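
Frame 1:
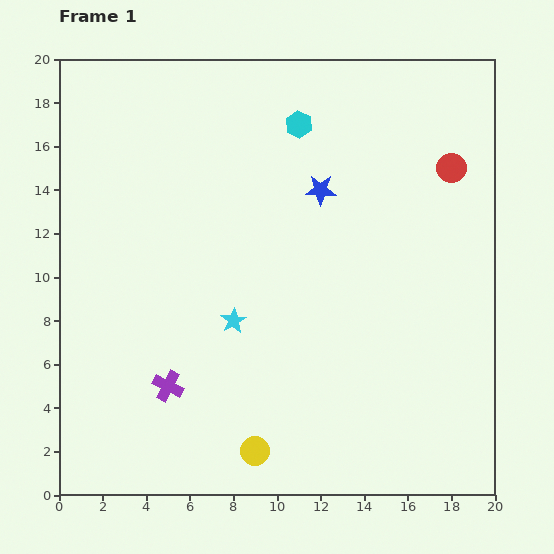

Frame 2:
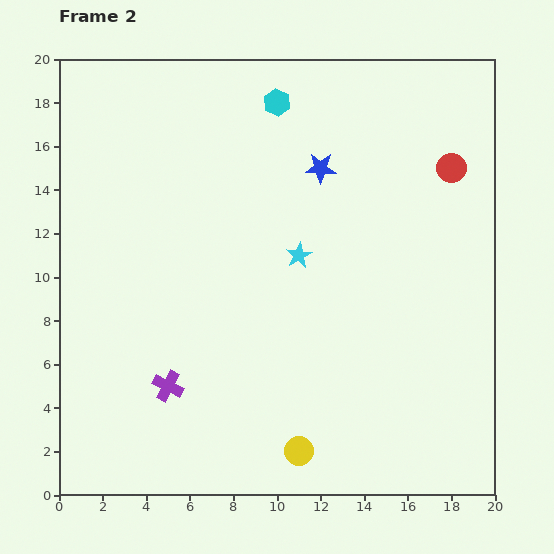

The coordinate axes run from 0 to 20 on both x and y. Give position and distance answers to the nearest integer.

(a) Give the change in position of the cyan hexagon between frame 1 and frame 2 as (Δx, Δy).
(-1, 1)

The cyan hexagon was at (11, 17) in frame 1 and (10, 18) in frame 2.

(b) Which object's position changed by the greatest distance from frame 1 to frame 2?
the cyan star

(moved 4; next 2)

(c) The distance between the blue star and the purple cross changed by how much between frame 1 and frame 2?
+1

Distance in frame 1: 11. Distance in frame 2: 12.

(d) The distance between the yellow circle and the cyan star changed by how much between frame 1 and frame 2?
+3

Distance in frame 1: 6. Distance in frame 2: 9.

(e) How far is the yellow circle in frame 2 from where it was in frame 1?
2

The yellow circle moved from (9, 2) to (11, 2), a distance of √(2² + 0²) ≈ 2.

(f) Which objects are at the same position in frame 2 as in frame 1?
the purple cross, the red circle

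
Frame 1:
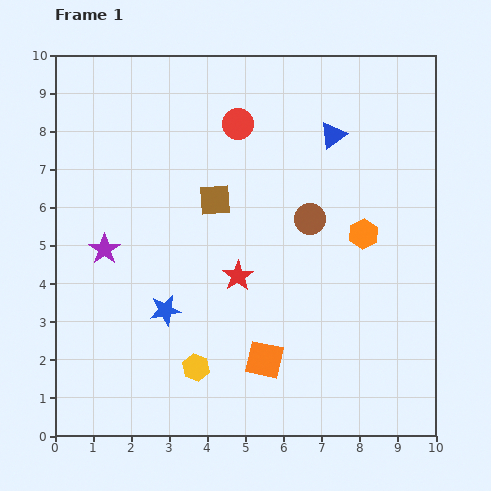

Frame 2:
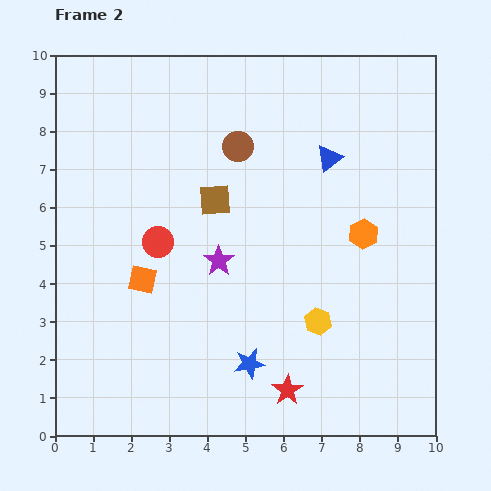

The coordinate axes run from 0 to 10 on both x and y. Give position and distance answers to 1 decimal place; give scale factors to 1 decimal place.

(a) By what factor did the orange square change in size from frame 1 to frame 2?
0.8×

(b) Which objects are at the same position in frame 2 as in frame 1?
the brown square, the orange hexagon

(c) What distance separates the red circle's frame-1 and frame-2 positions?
3.7

The red circle moved from (4.8, 8.2) to (2.7, 5.1), a distance of √(2.1² + 3.1²) ≈ 3.7.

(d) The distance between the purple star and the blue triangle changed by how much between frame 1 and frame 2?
-2.7

Distance in frame 1: 6.7. Distance in frame 2: 4.0.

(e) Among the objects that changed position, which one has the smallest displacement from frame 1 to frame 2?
the blue triangle

(moved 0.6)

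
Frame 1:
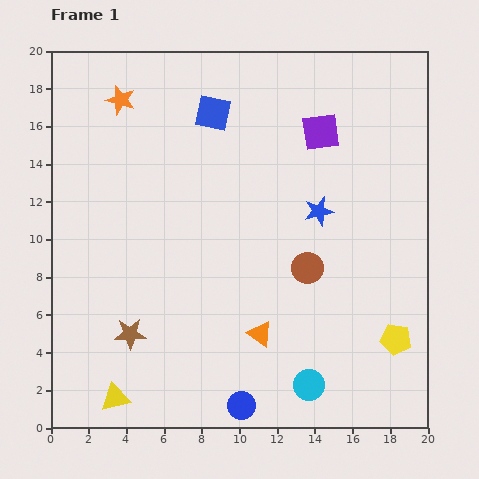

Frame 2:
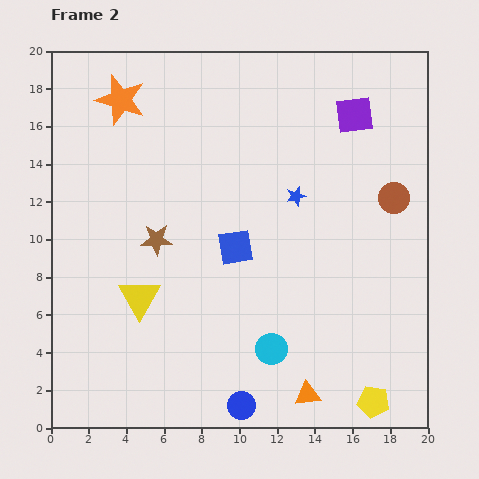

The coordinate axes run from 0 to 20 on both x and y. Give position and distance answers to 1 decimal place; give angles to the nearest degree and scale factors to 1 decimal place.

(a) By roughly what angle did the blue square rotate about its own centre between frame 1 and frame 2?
22° counter-clockwise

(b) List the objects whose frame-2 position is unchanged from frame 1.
the orange star, the blue circle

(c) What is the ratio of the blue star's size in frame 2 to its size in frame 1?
0.7×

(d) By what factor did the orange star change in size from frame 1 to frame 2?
1.7×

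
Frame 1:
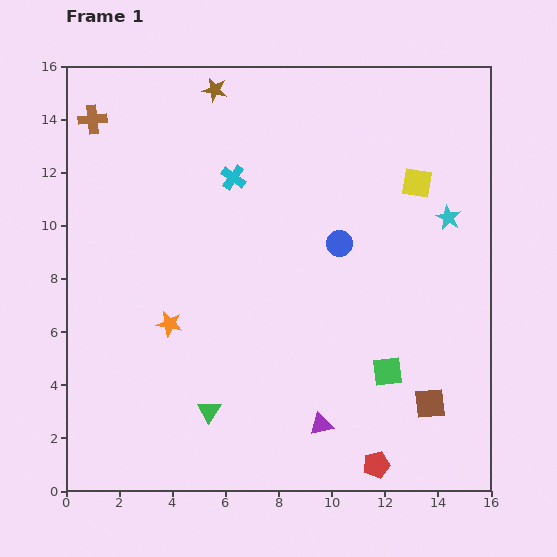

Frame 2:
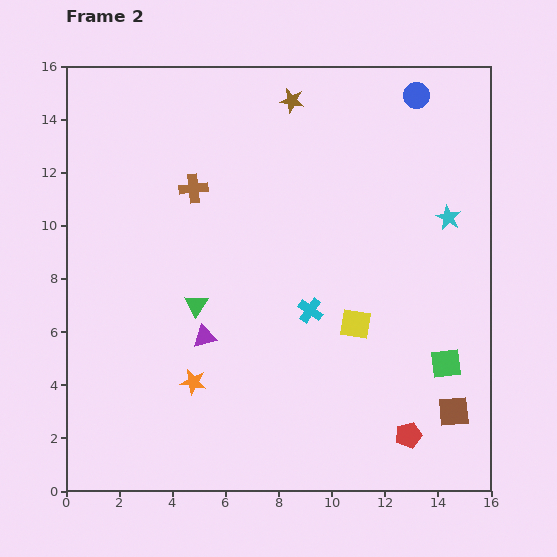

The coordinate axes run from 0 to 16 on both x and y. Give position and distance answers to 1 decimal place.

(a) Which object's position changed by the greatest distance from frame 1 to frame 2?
the blue circle

(moved 6.3; next 5.8)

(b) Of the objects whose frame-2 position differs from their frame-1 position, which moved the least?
the brown square

(moved 0.9)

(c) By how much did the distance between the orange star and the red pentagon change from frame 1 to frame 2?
-1.1

Distance in frame 1: 9.4. Distance in frame 2: 8.3.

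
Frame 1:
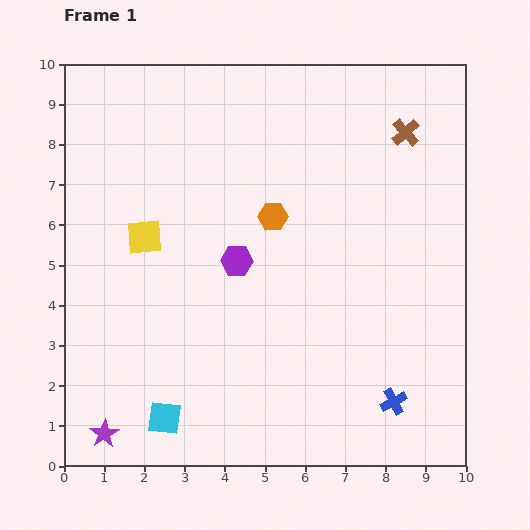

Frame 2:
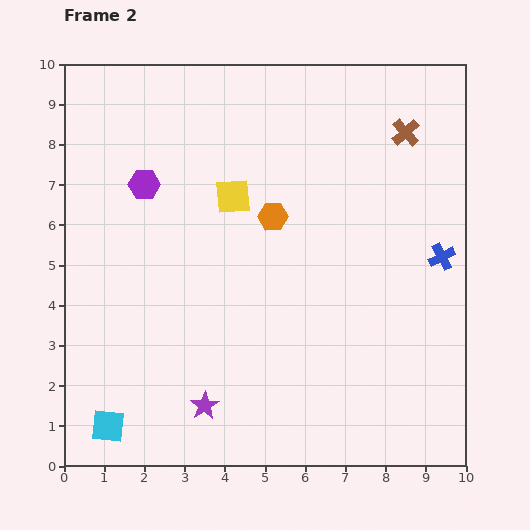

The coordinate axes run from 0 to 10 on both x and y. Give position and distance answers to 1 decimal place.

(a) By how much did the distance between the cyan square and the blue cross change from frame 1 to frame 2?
+3.6

Distance in frame 1: 5.7. Distance in frame 2: 9.3.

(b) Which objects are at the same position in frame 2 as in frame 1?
the orange hexagon, the brown cross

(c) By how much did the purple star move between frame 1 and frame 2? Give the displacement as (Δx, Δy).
(2.5, 0.7)

The purple star was at (1.0, 0.8) in frame 1 and (3.5, 1.5) in frame 2.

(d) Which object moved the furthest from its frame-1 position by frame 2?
the blue cross

(moved 3.8; next 3.0)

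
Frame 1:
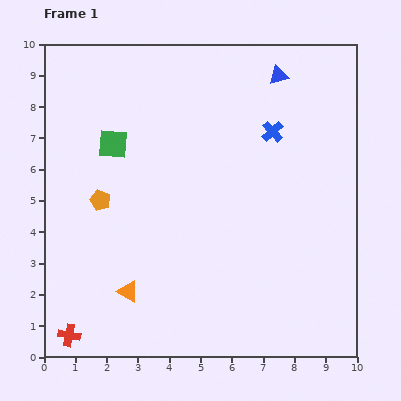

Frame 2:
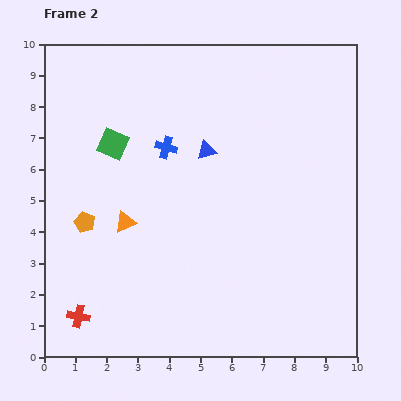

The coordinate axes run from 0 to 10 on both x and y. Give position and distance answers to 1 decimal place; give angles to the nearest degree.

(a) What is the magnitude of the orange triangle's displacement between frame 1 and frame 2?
2.2

The orange triangle moved from (2.7, 2.1) to (2.6, 4.3), a distance of √(0.1² + 2.2²) ≈ 2.2.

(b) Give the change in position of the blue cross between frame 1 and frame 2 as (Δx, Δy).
(-3.4, -0.5)

The blue cross was at (7.3, 7.2) in frame 1 and (3.9, 6.7) in frame 2.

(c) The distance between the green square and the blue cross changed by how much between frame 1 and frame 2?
-3.4

Distance in frame 1: 5.1. Distance in frame 2: 1.7.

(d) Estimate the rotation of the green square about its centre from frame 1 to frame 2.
19° clockwise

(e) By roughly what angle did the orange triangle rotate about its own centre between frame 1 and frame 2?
53° counter-clockwise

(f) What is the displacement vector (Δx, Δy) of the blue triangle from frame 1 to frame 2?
(-2.3, -2.4)

The blue triangle was at (7.5, 9.0) in frame 1 and (5.2, 6.6) in frame 2.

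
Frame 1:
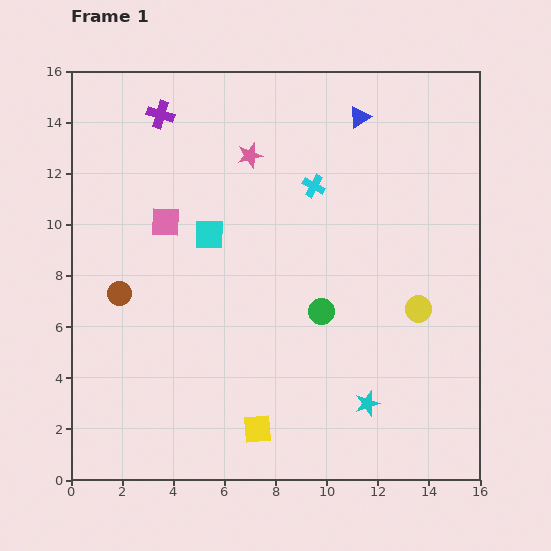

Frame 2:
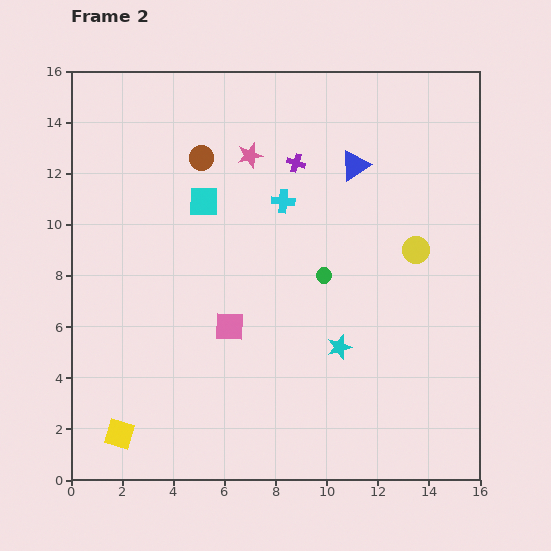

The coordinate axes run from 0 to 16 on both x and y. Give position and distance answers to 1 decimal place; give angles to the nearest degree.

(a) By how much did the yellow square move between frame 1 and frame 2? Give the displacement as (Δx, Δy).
(-5.4, -0.2)

The yellow square was at (7.3, 2.0) in frame 1 and (1.9, 1.8) in frame 2.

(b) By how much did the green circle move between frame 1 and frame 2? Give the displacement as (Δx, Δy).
(0.1, 1.4)

The green circle was at (9.8, 6.6) in frame 1 and (9.9, 8.0) in frame 2.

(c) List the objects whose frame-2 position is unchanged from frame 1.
the pink star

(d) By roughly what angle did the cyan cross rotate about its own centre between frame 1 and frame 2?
23° counter-clockwise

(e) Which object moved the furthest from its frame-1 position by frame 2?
the brown circle

(moved 6.2; next 5.6)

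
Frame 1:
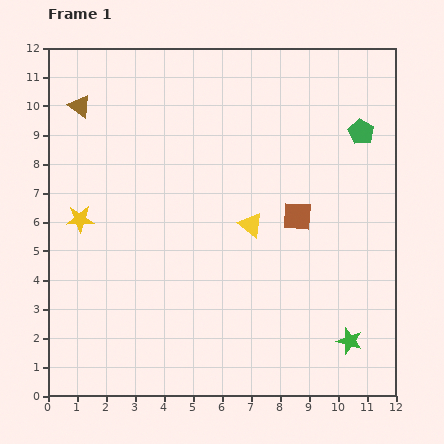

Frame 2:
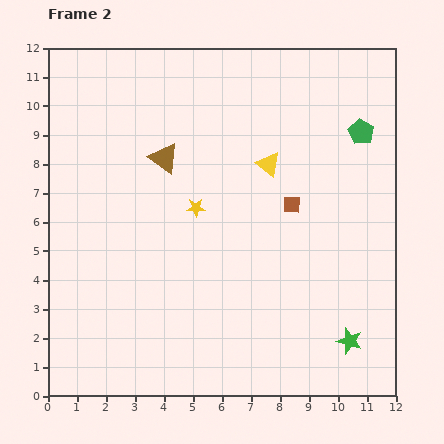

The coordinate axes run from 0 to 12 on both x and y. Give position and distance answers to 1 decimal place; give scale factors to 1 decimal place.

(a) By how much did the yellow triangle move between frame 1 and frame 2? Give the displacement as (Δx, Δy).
(0.6, 2.1)

The yellow triangle was at (7.0, 5.9) in frame 1 and (7.6, 8.0) in frame 2.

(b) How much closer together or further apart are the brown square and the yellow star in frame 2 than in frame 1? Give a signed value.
-4.2

Distance in frame 1: 7.5. Distance in frame 2: 3.3.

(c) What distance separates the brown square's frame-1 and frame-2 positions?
0.4

The brown square moved from (8.6, 6.2) to (8.4, 6.6), a distance of √(0.2² + 0.4²) ≈ 0.4.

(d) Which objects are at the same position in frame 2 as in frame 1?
the green star, the green pentagon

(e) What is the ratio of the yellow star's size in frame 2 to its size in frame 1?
0.7×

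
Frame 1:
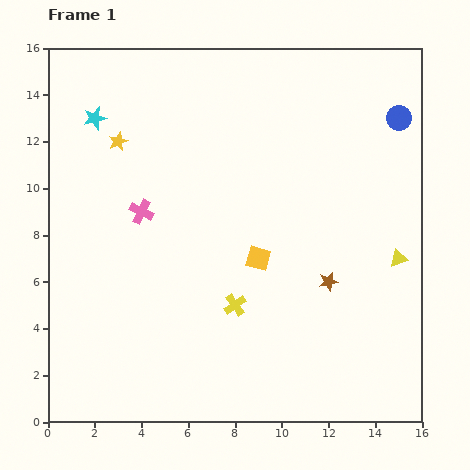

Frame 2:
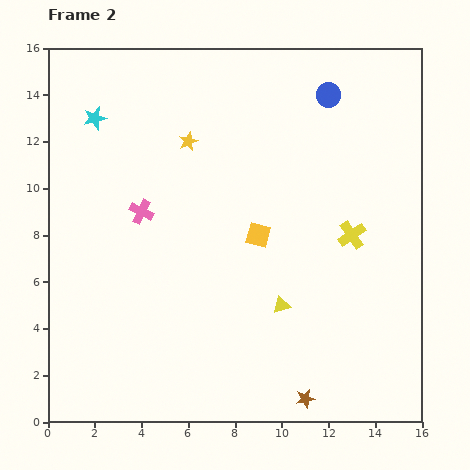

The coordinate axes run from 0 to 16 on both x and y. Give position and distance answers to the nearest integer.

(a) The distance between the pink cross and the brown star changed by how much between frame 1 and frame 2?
+2

Distance in frame 1: 9. Distance in frame 2: 11.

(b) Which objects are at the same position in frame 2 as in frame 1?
the cyan star, the pink cross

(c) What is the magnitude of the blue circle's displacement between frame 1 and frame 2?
3

The blue circle moved from (15, 13) to (12, 14), a distance of √(3² + 1²) ≈ 3.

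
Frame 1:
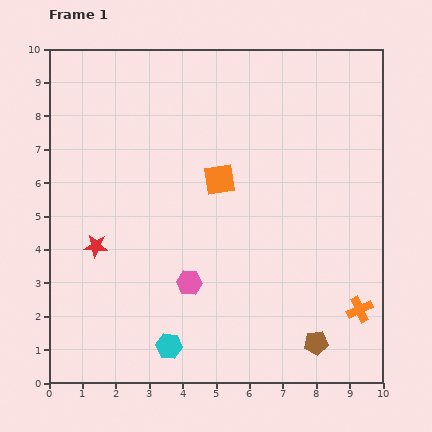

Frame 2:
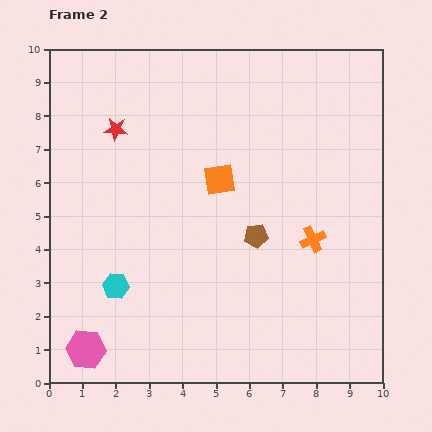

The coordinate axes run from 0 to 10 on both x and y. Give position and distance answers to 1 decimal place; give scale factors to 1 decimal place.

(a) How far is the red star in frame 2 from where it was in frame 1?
3.6

The red star moved from (1.4, 4.1) to (2.0, 7.6), a distance of √(0.6² + 3.5²) ≈ 3.6.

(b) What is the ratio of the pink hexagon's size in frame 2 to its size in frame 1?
1.6×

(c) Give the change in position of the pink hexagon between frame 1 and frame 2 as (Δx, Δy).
(-3.1, -2.0)

The pink hexagon was at (4.2, 3.0) in frame 1 and (1.1, 1.0) in frame 2.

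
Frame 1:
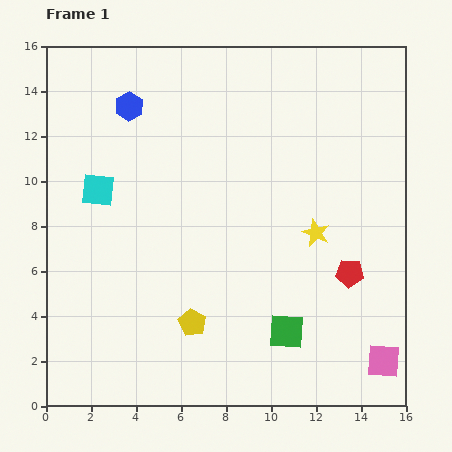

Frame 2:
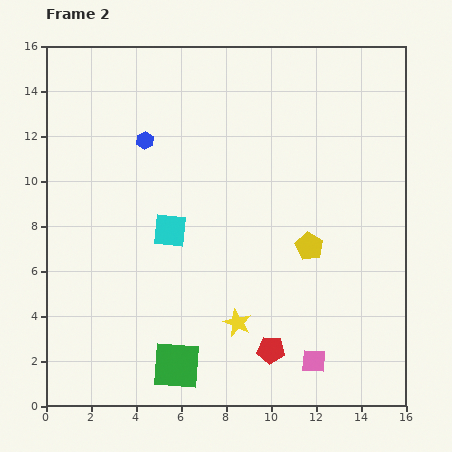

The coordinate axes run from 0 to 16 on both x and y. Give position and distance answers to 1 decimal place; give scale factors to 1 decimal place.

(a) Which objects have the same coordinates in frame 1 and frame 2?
none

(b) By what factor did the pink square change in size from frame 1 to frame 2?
0.7×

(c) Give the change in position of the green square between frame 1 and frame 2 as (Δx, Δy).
(-4.9, -1.5)

The green square was at (10.7, 3.3) in frame 1 and (5.8, 1.8) in frame 2.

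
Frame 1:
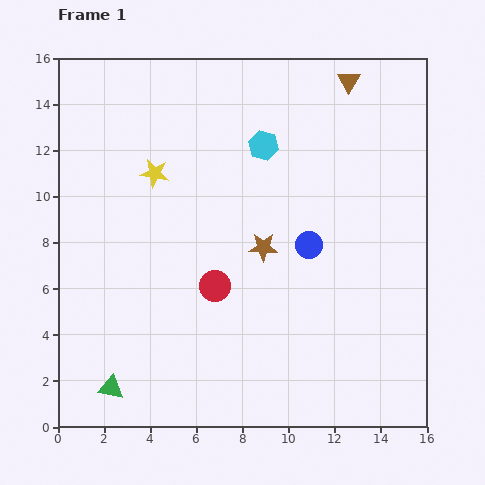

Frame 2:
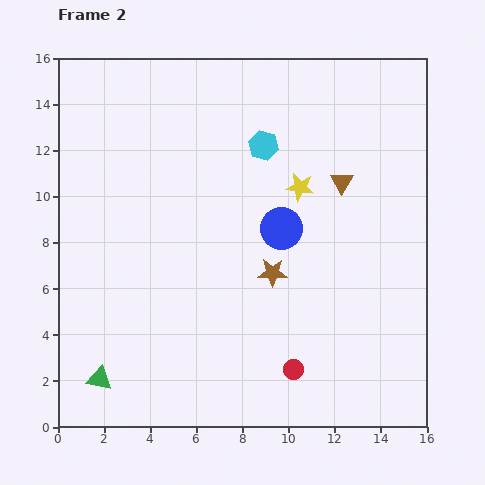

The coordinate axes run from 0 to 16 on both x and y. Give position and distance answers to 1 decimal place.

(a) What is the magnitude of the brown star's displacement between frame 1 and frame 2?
1.2

The brown star moved from (8.9, 7.8) to (9.3, 6.7), a distance of √(0.4² + 1.1²) ≈ 1.2.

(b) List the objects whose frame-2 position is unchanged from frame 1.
the cyan hexagon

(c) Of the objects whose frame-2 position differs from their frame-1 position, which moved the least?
the green triangle

(moved 0.6)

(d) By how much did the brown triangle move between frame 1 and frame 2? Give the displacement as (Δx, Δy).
(-0.3, -4.4)

The brown triangle was at (12.6, 15.0) in frame 1 and (12.3, 10.6) in frame 2.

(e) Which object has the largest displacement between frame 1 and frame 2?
the yellow star

(moved 6.3; next 5.0)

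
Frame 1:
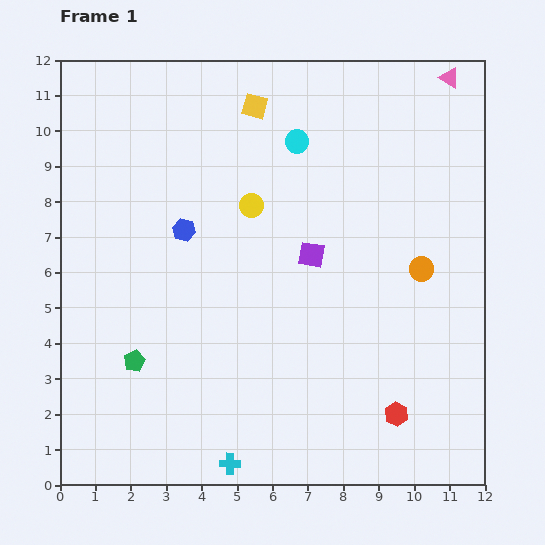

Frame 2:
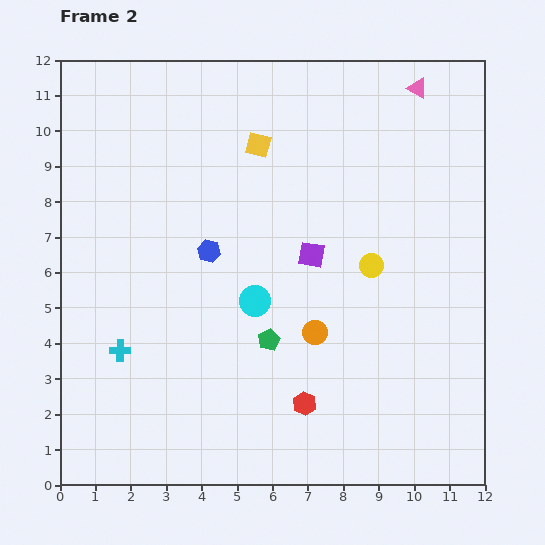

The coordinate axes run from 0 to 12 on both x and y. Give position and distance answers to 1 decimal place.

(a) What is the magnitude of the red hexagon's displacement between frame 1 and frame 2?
2.6

The red hexagon moved from (9.5, 2.0) to (6.9, 2.3), a distance of √(2.6² + 0.3²) ≈ 2.6.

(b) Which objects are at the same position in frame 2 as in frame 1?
the purple square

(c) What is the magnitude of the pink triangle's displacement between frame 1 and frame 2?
0.9

The pink triangle moved from (11.0, 11.5) to (10.1, 11.2), a distance of √(0.9² + 0.3²) ≈ 0.9.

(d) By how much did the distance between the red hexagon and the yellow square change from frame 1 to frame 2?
-2.2

Distance in frame 1: 9.6. Distance in frame 2: 7.4.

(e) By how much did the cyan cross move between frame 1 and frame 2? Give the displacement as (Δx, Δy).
(-3.1, 3.2)

The cyan cross was at (4.8, 0.6) in frame 1 and (1.7, 3.8) in frame 2.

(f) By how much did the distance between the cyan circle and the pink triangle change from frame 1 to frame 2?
+2.9

Distance in frame 1: 4.7. Distance in frame 2: 7.6.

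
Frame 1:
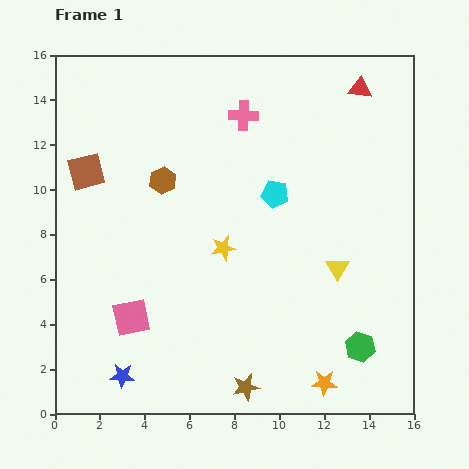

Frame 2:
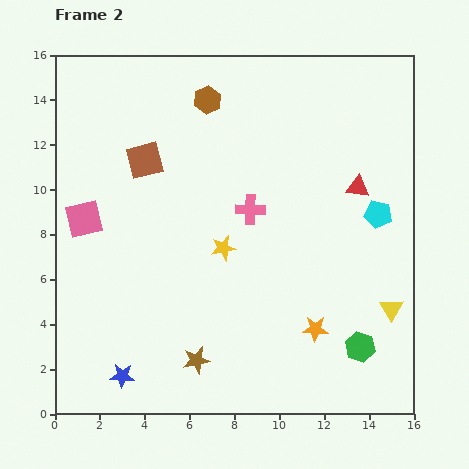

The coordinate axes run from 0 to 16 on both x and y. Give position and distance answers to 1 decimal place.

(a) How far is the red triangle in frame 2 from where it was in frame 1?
4.4

The red triangle moved from (13.6, 14.5) to (13.5, 10.1), a distance of √(0.1² + 4.4²) ≈ 4.4.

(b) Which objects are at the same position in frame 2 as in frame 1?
the yellow star, the green hexagon, the blue star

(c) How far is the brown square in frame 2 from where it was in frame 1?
2.6

The brown square moved from (1.4, 10.8) to (4.0, 11.3), a distance of √(2.6² + 0.5²) ≈ 2.6.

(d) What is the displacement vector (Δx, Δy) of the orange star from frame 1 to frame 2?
(-0.4, 2.4)

The orange star was at (12.0, 1.4) in frame 1 and (11.6, 3.8) in frame 2.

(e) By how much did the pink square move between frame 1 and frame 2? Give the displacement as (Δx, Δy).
(-2.1, 4.4)

The pink square was at (3.4, 4.3) in frame 1 and (1.3, 8.7) in frame 2.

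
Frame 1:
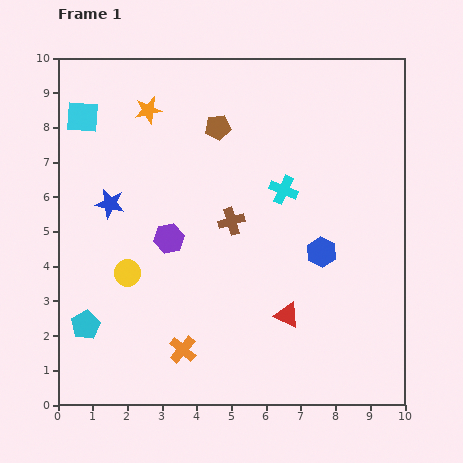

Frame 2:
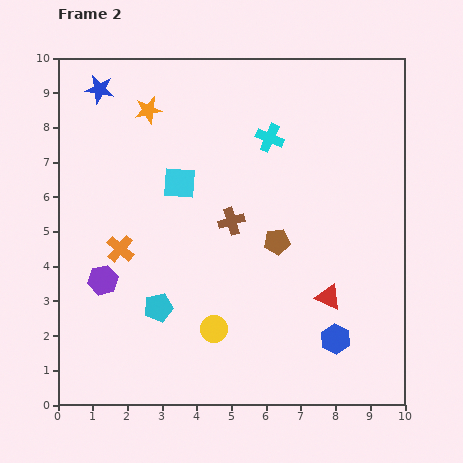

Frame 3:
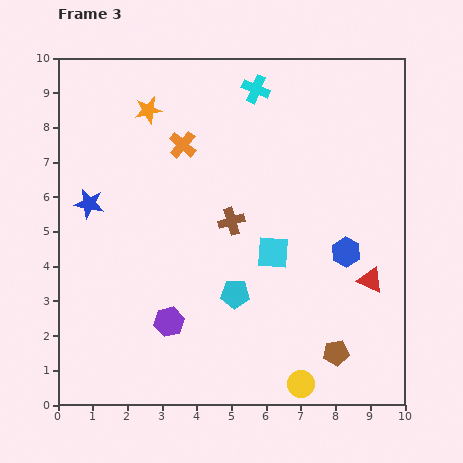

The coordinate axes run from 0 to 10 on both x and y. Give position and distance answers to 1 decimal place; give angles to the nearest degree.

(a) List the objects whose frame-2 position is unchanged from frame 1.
the orange star, the brown cross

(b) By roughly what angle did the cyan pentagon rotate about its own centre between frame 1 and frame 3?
31° clockwise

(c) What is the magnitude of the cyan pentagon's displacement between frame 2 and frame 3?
2.2

The cyan pentagon moved from (2.9, 2.8) to (5.1, 3.2), a distance of √(2.2² + 0.4²) ≈ 2.2.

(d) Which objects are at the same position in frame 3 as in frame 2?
the orange star, the brown cross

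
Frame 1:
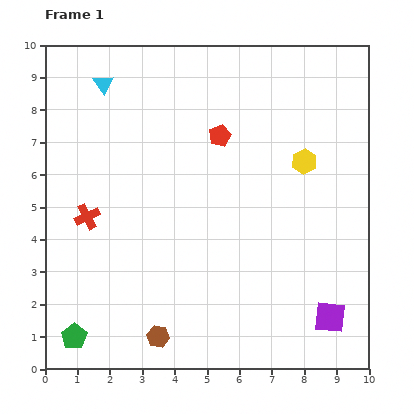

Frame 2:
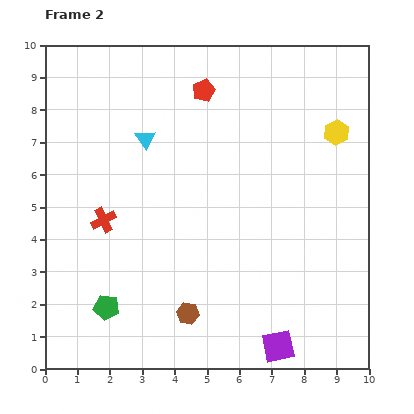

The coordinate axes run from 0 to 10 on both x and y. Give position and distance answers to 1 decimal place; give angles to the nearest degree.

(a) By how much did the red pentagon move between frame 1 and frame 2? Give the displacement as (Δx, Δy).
(-0.5, 1.4)

The red pentagon was at (5.4, 7.2) in frame 1 and (4.9, 8.6) in frame 2.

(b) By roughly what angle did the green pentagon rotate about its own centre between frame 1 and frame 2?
27° counter-clockwise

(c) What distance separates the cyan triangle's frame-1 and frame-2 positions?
2.1

The cyan triangle moved from (1.8, 8.8) to (3.1, 7.1), a distance of √(1.3² + 1.7²) ≈ 2.1.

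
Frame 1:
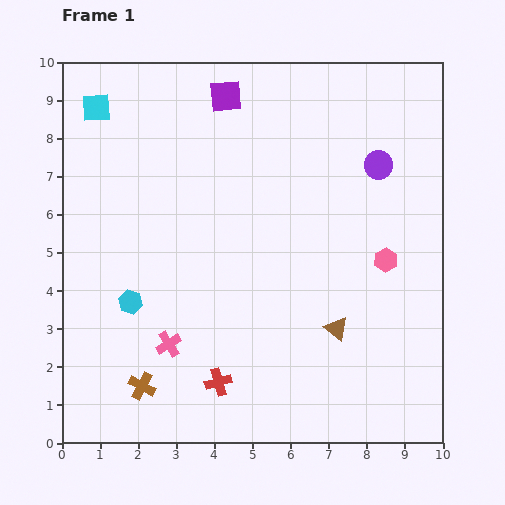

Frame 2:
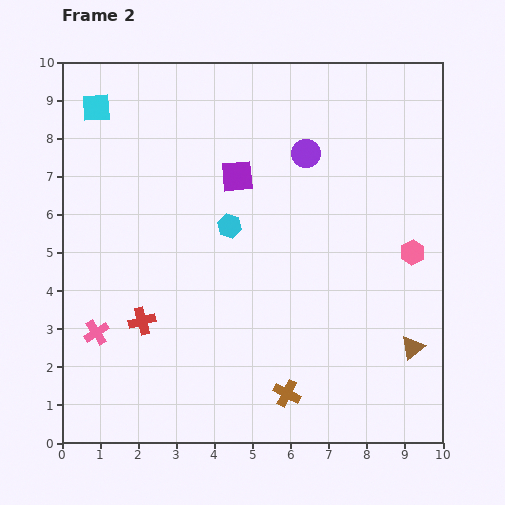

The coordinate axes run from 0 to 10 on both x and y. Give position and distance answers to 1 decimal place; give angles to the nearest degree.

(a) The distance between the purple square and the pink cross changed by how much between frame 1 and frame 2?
-1.2

Distance in frame 1: 6.7. Distance in frame 2: 5.5.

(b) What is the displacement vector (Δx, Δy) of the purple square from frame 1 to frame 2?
(0.3, -2.1)

The purple square was at (4.3, 9.1) in frame 1 and (4.6, 7.0) in frame 2.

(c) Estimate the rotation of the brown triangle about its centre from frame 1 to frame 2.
42° clockwise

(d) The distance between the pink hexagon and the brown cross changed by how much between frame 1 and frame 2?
-2.2

Distance in frame 1: 7.2. Distance in frame 2: 5.0.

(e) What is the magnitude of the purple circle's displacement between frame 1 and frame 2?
1.9

The purple circle moved from (8.3, 7.3) to (6.4, 7.6), a distance of √(1.9² + 0.3²) ≈ 1.9.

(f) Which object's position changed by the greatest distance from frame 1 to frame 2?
the brown cross

(moved 3.8; next 3.3)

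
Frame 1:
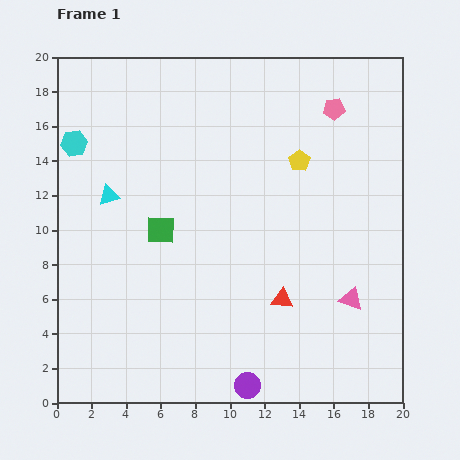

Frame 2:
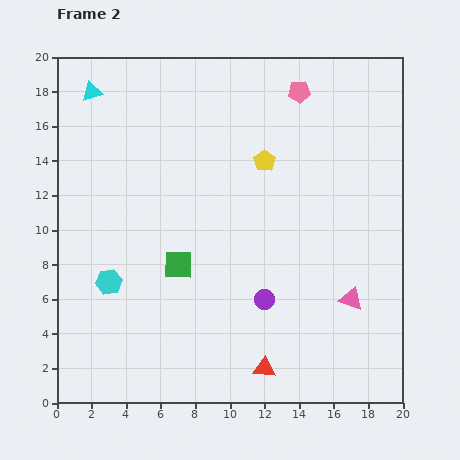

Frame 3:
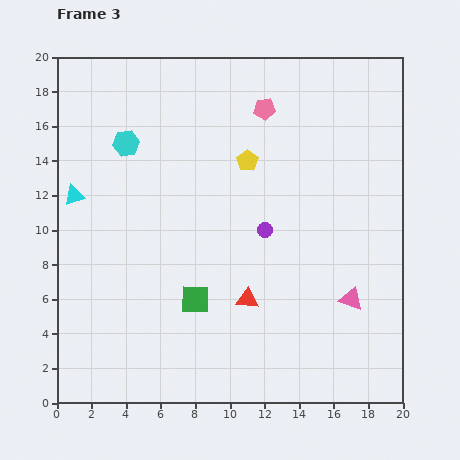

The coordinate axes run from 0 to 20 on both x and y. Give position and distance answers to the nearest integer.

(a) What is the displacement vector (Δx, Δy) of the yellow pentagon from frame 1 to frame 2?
(-2, 0)

The yellow pentagon was at (14, 14) in frame 1 and (12, 14) in frame 2.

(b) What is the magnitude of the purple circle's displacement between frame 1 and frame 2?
5

The purple circle moved from (11, 1) to (12, 6), a distance of √(1² + 5²) ≈ 5.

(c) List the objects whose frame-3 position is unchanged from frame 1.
the pink triangle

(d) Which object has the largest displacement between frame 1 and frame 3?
the purple circle

(moved 9; next 4)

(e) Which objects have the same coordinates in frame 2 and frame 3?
the pink triangle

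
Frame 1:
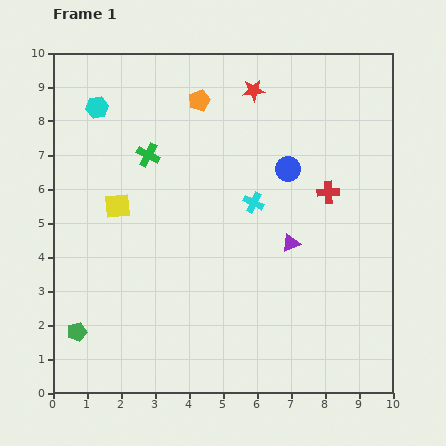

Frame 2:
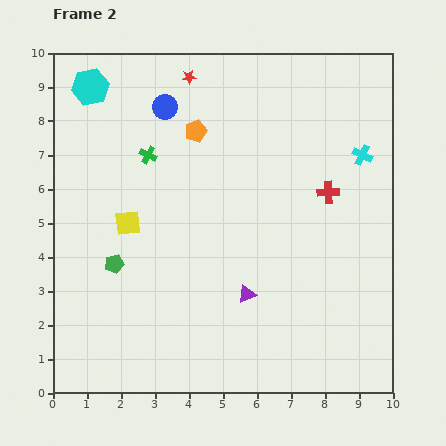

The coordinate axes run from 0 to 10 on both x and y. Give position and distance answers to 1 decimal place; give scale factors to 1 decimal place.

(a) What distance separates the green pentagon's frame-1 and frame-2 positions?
2.3

The green pentagon moved from (0.7, 1.8) to (1.8, 3.8), a distance of √(1.1² + 2.0²) ≈ 2.3.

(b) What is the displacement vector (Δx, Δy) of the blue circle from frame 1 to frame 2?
(-3.6, 1.8)

The blue circle was at (6.9, 6.6) in frame 1 and (3.3, 8.4) in frame 2.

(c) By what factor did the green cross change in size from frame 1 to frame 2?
0.7×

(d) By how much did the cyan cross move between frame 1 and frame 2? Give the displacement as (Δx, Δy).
(3.2, 1.4)

The cyan cross was at (5.9, 5.6) in frame 1 and (9.1, 7.0) in frame 2.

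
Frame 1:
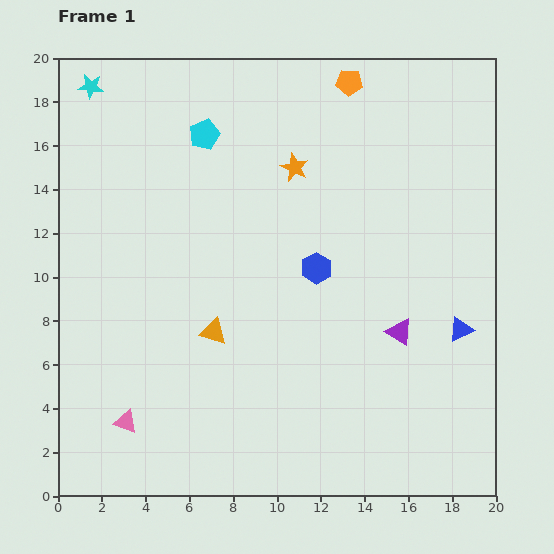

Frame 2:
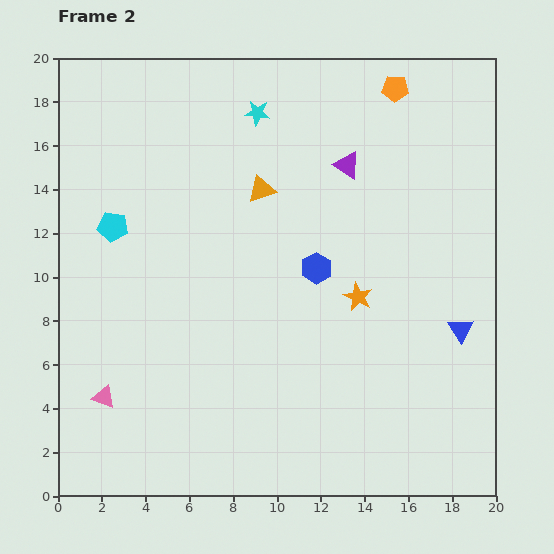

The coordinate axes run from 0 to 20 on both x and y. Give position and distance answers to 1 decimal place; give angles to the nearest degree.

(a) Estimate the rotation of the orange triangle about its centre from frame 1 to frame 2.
33° counter-clockwise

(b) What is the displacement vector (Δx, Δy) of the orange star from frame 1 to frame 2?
(2.9, -5.9)

The orange star was at (10.8, 15.0) in frame 1 and (13.7, 9.1) in frame 2.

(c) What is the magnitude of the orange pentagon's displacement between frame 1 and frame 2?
2.1

The orange pentagon moved from (13.3, 18.9) to (15.4, 18.6), a distance of √(2.1² + 0.3²) ≈ 2.1.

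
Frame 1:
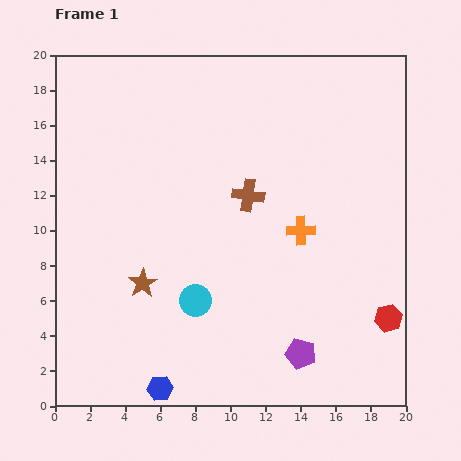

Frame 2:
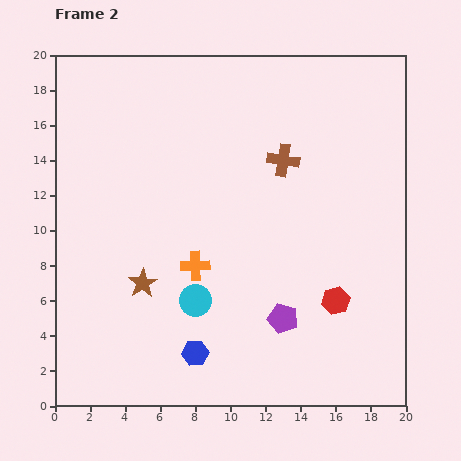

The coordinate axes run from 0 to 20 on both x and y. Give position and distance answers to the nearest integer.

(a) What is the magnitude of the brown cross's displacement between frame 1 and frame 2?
3

The brown cross moved from (11, 12) to (13, 14), a distance of √(2² + 2²) ≈ 3.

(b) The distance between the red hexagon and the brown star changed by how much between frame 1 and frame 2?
-3

Distance in frame 1: 14. Distance in frame 2: 11.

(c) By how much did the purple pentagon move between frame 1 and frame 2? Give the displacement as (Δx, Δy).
(-1, 2)

The purple pentagon was at (14, 3) in frame 1 and (13, 5) in frame 2.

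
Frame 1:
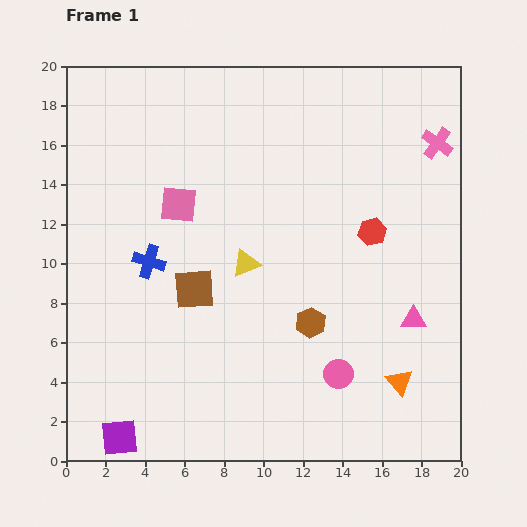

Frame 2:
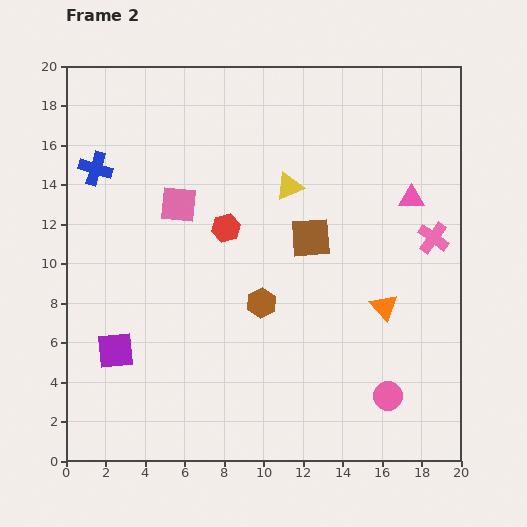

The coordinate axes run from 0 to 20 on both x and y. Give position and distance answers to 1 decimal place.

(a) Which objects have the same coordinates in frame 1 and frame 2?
the pink square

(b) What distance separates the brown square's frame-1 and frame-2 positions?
6.4

The brown square moved from (6.5, 8.7) to (12.4, 11.3), a distance of √(5.9² + 2.6²) ≈ 6.4.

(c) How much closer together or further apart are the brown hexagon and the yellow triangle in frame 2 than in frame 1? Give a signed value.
+1.6

Distance in frame 1: 4.5. Distance in frame 2: 6.1.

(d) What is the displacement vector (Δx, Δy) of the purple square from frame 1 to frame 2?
(-0.2, 4.4)

The purple square was at (2.7, 1.2) in frame 1 and (2.5, 5.6) in frame 2.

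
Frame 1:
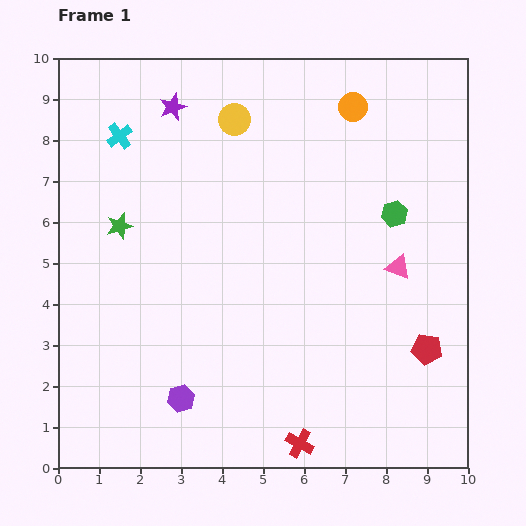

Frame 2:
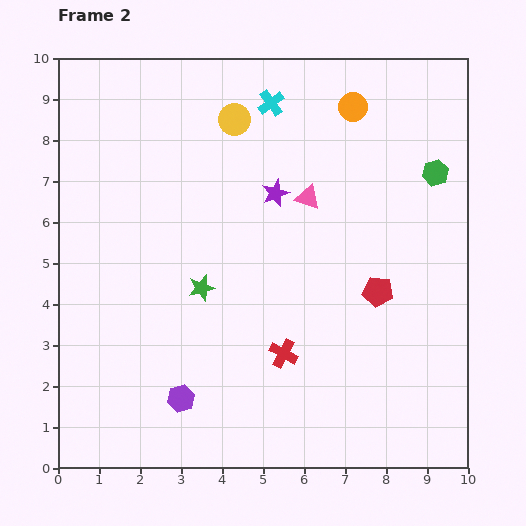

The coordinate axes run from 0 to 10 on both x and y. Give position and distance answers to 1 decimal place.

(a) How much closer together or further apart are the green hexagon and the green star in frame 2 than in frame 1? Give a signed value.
-0.3

Distance in frame 1: 6.7. Distance in frame 2: 6.4.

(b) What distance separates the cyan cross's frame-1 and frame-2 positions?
3.8

The cyan cross moved from (1.5, 8.1) to (5.2, 8.9), a distance of √(3.7² + 0.8²) ≈ 3.8.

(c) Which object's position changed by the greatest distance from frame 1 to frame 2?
the cyan cross

(moved 3.8; next 3.3)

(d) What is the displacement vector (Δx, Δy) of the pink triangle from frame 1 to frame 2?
(-2.2, 1.7)

The pink triangle was at (8.3, 4.9) in frame 1 and (6.1, 6.6) in frame 2.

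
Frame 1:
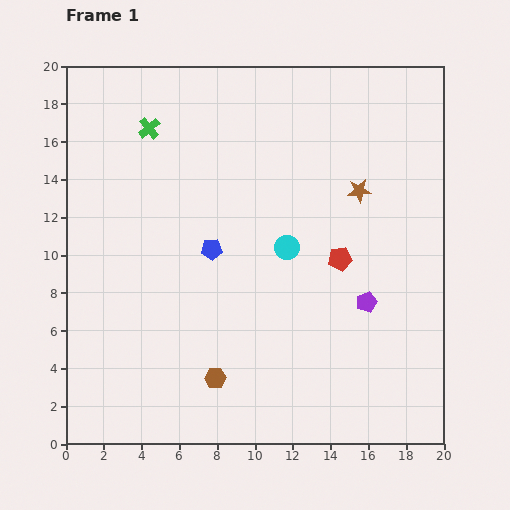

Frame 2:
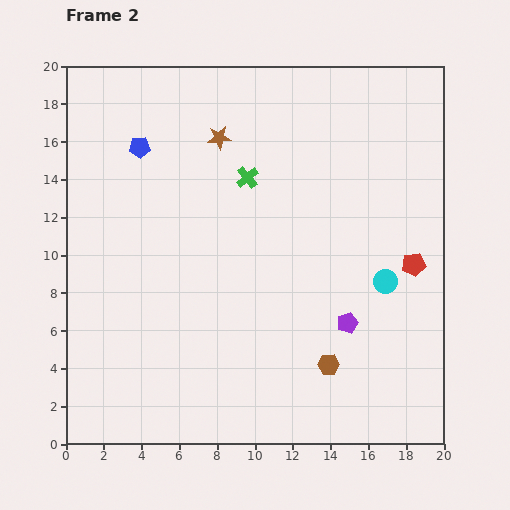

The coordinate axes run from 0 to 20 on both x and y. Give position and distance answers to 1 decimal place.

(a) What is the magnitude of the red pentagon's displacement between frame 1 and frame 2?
3.9

The red pentagon moved from (14.5, 9.8) to (18.4, 9.5), a distance of √(3.9² + 0.3²) ≈ 3.9.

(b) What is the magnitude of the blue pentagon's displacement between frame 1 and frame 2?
6.6

The blue pentagon moved from (7.7, 10.3) to (3.9, 15.7), a distance of √(3.8² + 5.4²) ≈ 6.6.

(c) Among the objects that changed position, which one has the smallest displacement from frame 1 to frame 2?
the purple pentagon

(moved 1.5)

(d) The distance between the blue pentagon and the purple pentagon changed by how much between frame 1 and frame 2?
+5.7

Distance in frame 1: 8.7. Distance in frame 2: 14.4.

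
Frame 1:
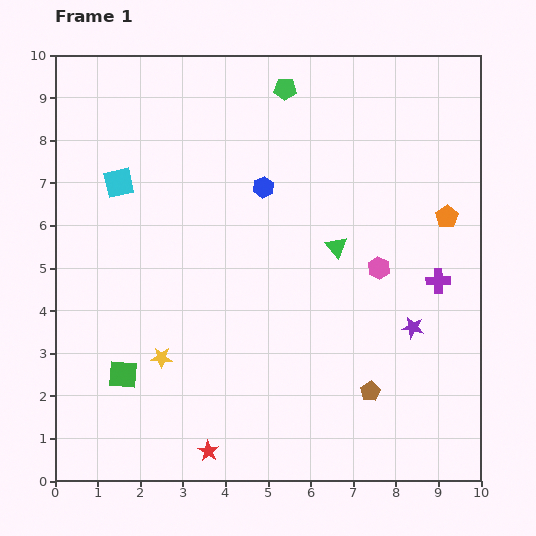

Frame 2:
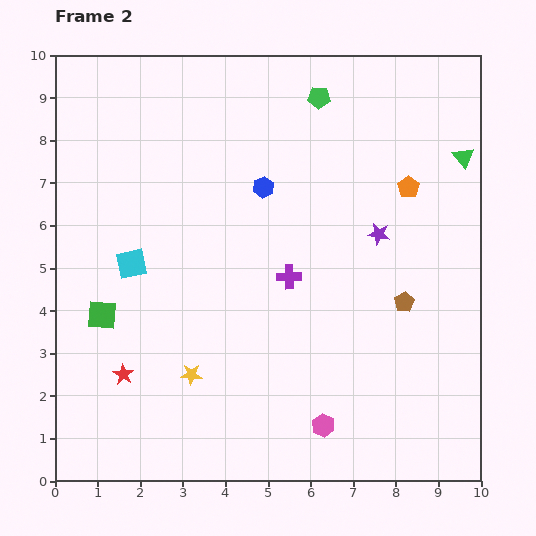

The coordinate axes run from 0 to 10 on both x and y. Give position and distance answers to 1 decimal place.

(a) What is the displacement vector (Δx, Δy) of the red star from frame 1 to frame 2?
(-2.0, 1.8)

The red star was at (3.6, 0.7) in frame 1 and (1.6, 2.5) in frame 2.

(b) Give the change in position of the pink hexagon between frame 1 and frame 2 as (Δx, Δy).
(-1.3, -3.7)

The pink hexagon was at (7.6, 5.0) in frame 1 and (6.3, 1.3) in frame 2.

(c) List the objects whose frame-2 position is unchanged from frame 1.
the blue hexagon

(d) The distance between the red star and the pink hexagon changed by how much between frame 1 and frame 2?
-1.0

Distance in frame 1: 5.9. Distance in frame 2: 4.9.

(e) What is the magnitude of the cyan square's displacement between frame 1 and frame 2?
1.9

The cyan square moved from (1.5, 7.0) to (1.8, 5.1), a distance of √(0.3² + 1.9²) ≈ 1.9.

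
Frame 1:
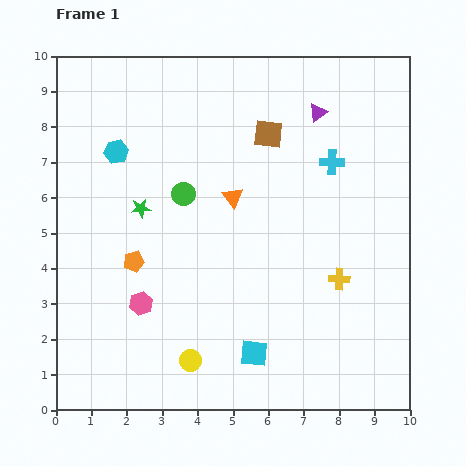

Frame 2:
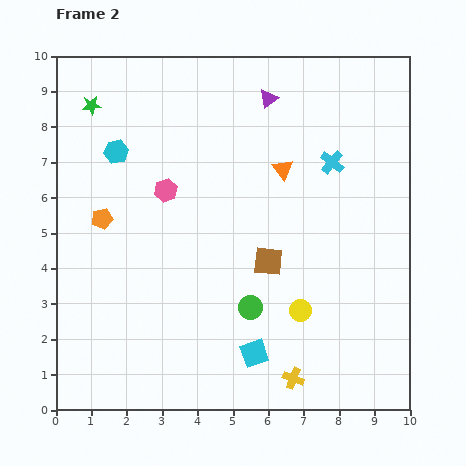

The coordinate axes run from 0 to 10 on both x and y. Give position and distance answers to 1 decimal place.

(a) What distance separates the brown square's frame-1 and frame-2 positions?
3.6

The brown square moved from (6.0, 7.8) to (6.0, 4.2), a distance of √(0.0² + 3.6²) ≈ 3.6.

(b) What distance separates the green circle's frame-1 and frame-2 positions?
3.7

The green circle moved from (3.6, 6.1) to (5.5, 2.9), a distance of √(1.9² + 3.2²) ≈ 3.7.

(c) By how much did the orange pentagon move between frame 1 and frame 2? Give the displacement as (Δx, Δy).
(-0.9, 1.2)

The orange pentagon was at (2.2, 4.2) in frame 1 and (1.3, 5.4) in frame 2.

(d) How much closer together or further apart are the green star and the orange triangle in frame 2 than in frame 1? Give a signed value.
+3.1

Distance in frame 1: 2.6. Distance in frame 2: 5.7.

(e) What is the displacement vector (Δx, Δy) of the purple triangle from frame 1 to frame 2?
(-1.4, 0.4)

The purple triangle was at (7.4, 8.4) in frame 1 and (6.0, 8.8) in frame 2.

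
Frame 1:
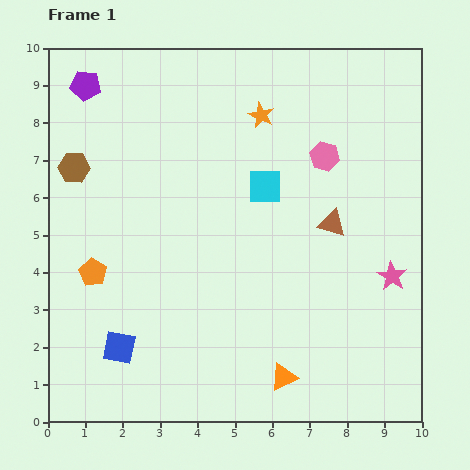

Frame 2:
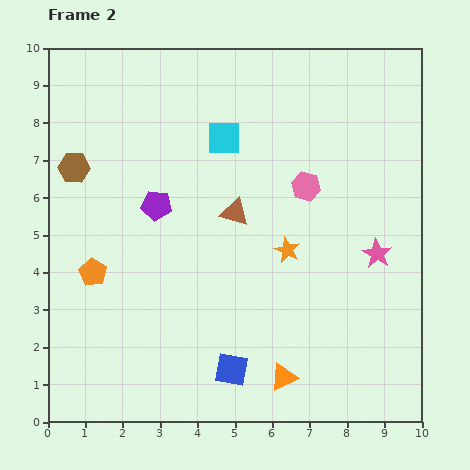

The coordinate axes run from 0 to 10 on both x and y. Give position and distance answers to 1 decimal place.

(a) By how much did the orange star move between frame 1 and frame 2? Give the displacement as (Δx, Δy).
(0.7, -3.6)

The orange star was at (5.7, 8.2) in frame 1 and (6.4, 4.6) in frame 2.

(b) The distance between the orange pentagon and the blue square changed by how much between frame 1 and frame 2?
+2.4

Distance in frame 1: 2.1. Distance in frame 2: 4.5.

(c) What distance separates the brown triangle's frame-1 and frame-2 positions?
2.6

The brown triangle moved from (7.6, 5.3) to (5.0, 5.6), a distance of √(2.6² + 0.3²) ≈ 2.6.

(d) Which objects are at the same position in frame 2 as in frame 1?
the orange pentagon, the brown hexagon, the orange triangle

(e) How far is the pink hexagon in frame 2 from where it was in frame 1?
0.9

The pink hexagon moved from (7.4, 7.1) to (6.9, 6.3), a distance of √(0.5² + 0.8²) ≈ 0.9.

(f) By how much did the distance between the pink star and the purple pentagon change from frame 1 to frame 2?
-3.7

Distance in frame 1: 9.7. Distance in frame 2: 6.0.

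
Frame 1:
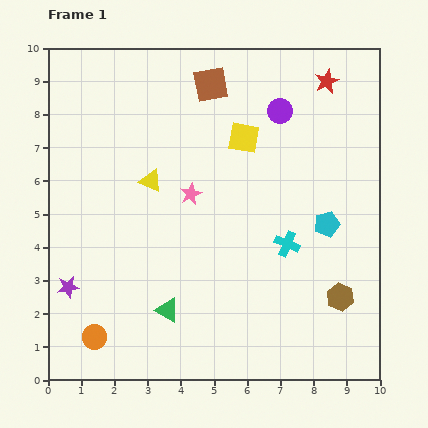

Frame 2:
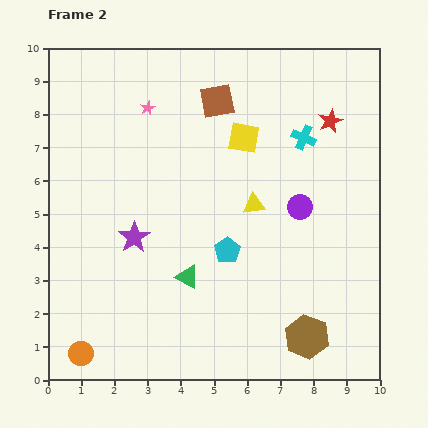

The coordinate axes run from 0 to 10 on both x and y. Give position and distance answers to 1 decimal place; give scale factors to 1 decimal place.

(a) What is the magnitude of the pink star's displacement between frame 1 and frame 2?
2.9

The pink star moved from (4.3, 5.6) to (3.0, 8.2), a distance of √(1.3² + 2.6²) ≈ 2.9.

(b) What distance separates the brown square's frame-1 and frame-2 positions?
0.5

The brown square moved from (4.9, 8.9) to (5.1, 8.4), a distance of √(0.2² + 0.5²) ≈ 0.5.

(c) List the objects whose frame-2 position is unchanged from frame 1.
the yellow square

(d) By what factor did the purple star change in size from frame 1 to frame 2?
1.4×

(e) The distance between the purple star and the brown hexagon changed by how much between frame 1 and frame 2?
-2.2

Distance in frame 1: 8.2. Distance in frame 2: 6.0.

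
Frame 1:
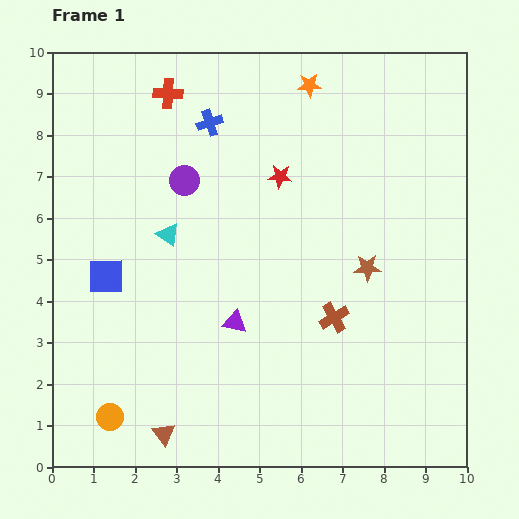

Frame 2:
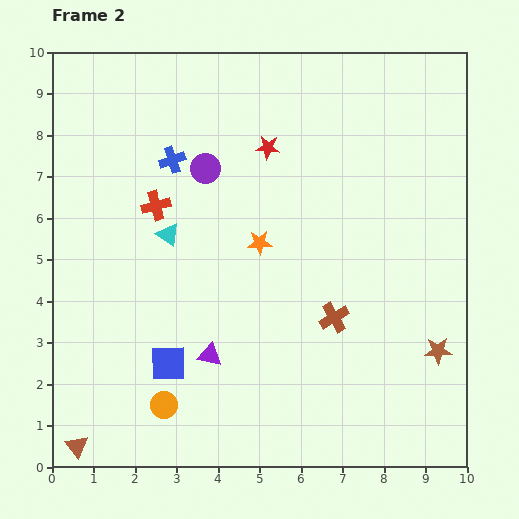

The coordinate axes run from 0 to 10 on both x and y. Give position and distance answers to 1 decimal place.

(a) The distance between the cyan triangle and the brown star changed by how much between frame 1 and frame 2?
+2.2

Distance in frame 1: 4.9. Distance in frame 2: 7.1.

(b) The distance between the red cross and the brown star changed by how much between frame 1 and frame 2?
+1.2

Distance in frame 1: 6.4. Distance in frame 2: 7.6.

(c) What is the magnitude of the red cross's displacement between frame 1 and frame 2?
2.7

The red cross moved from (2.8, 9.0) to (2.5, 6.3), a distance of √(0.3² + 2.7²) ≈ 2.7.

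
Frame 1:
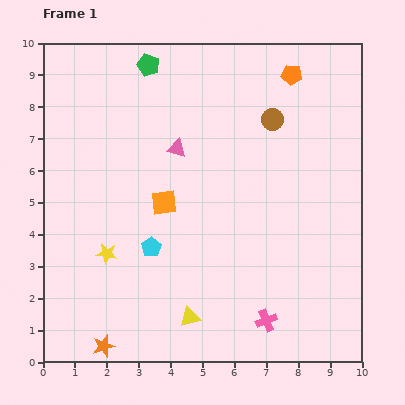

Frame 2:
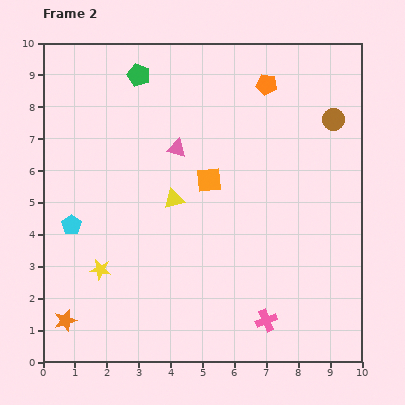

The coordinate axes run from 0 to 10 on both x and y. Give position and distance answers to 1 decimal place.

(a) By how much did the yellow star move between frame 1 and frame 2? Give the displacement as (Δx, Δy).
(-0.2, -0.5)

The yellow star was at (2.0, 3.4) in frame 1 and (1.8, 2.9) in frame 2.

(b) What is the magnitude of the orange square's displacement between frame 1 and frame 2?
1.6

The orange square moved from (3.8, 5.0) to (5.2, 5.7), a distance of √(1.4² + 0.7²) ≈ 1.6.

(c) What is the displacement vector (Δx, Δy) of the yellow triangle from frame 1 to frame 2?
(-0.5, 3.7)

The yellow triangle was at (4.6, 1.4) in frame 1 and (4.1, 5.1) in frame 2.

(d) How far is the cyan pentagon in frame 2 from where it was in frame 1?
2.6

The cyan pentagon moved from (3.4, 3.6) to (0.9, 4.3), a distance of √(2.5² + 0.7²) ≈ 2.6.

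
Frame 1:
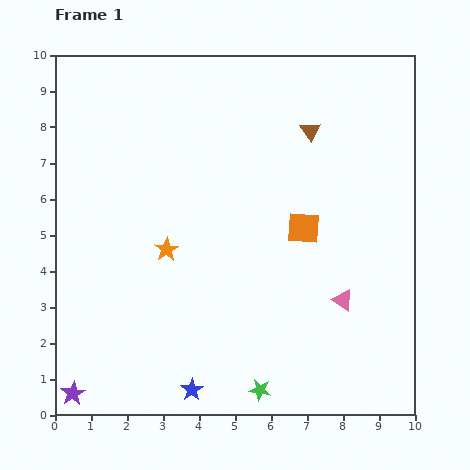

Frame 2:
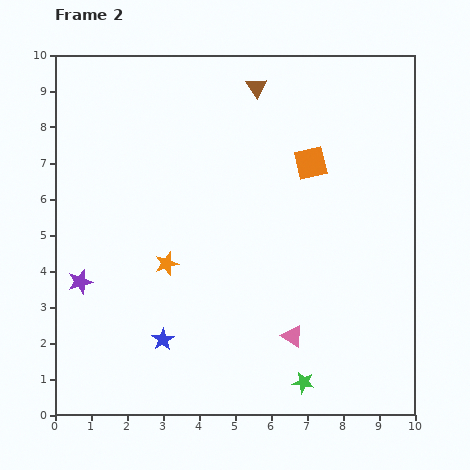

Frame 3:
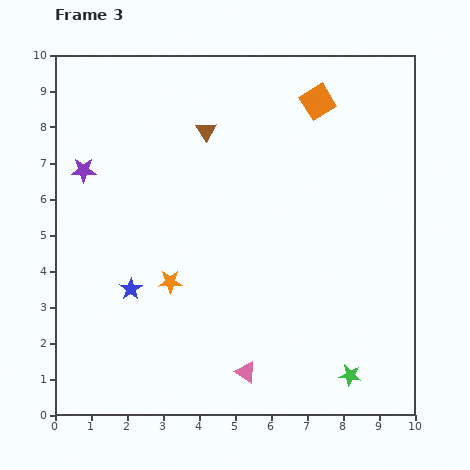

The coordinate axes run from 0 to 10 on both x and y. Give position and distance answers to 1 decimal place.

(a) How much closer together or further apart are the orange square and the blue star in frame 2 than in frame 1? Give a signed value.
+0.9

Distance in frame 1: 5.5. Distance in frame 2: 6.4.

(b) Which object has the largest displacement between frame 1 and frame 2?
the purple star

(moved 3.1; next 1.9)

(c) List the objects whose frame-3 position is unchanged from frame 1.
none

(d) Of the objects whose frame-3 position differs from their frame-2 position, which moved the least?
the orange star

(moved 0.5)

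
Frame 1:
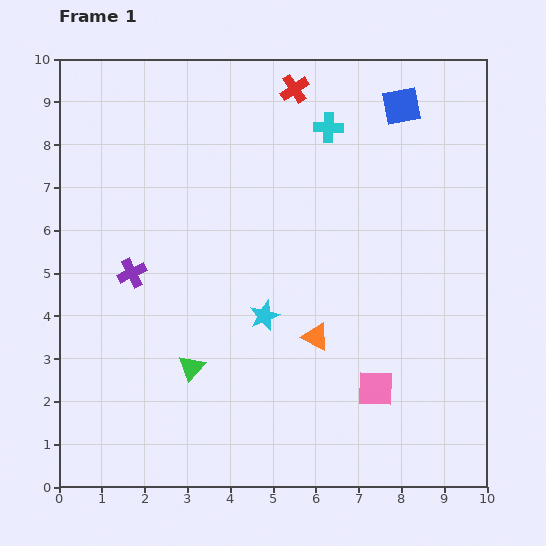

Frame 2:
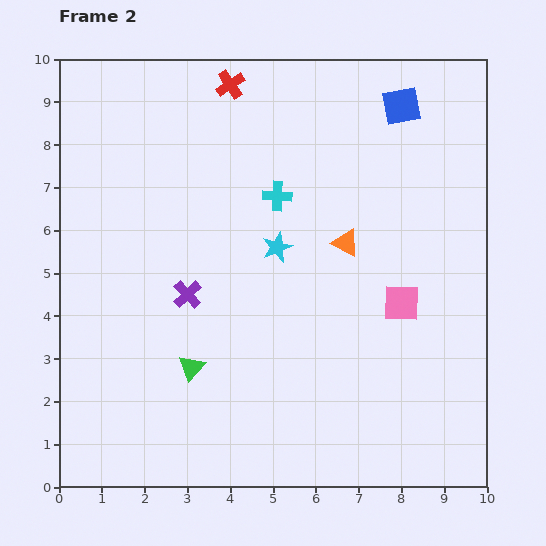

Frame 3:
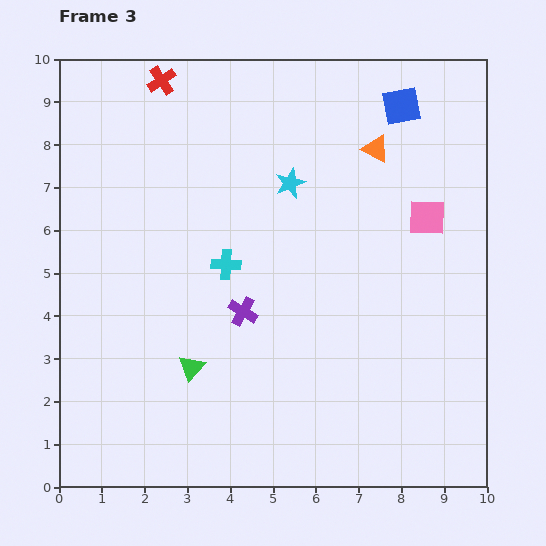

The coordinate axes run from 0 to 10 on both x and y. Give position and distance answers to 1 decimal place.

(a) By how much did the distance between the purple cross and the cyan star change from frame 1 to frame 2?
-0.9

Distance in frame 1: 3.3. Distance in frame 2: 2.4.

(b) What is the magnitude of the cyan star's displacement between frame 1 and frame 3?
3.2

The cyan star moved from (4.8, 4.0) to (5.4, 7.1), a distance of √(0.6² + 3.1²) ≈ 3.2.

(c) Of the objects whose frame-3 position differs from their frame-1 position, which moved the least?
the purple cross

(moved 2.8)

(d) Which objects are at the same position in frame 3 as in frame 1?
the green triangle, the blue square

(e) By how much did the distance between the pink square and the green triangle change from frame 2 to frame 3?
+1.4

Distance in frame 2: 5.1. Distance in frame 3: 6.5.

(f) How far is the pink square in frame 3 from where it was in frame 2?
2.1

The pink square moved from (8.0, 4.3) to (8.6, 6.3), a distance of √(0.6² + 2.0²) ≈ 2.1.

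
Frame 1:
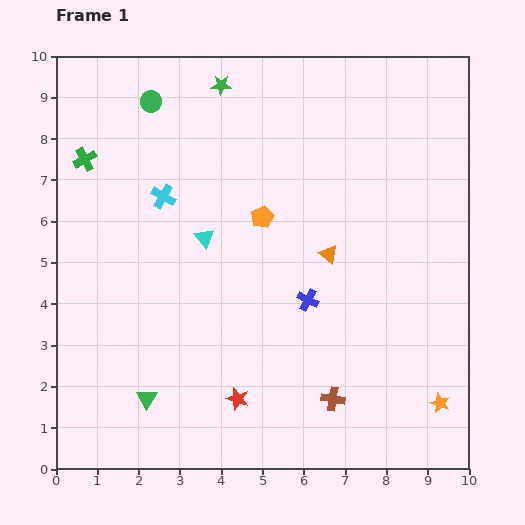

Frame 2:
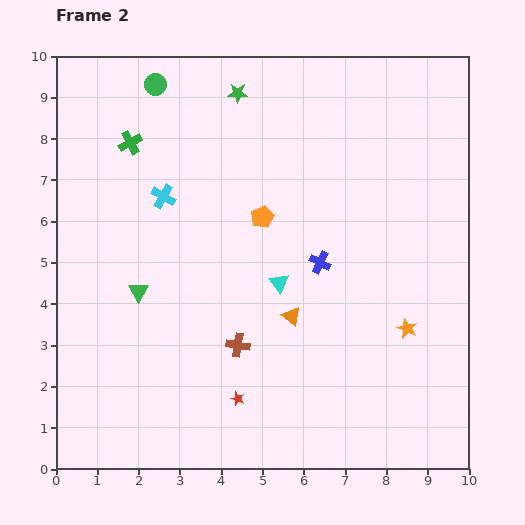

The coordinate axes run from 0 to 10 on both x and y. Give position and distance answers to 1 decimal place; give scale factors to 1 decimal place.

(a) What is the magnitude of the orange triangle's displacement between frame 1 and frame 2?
1.7

The orange triangle moved from (6.6, 5.2) to (5.7, 3.7), a distance of √(0.9² + 1.5²) ≈ 1.7.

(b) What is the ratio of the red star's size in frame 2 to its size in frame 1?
0.6×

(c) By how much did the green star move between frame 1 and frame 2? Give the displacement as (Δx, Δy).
(0.4, -0.2)

The green star was at (4.0, 9.3) in frame 1 and (4.4, 9.1) in frame 2.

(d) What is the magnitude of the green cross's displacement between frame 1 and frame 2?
1.2

The green cross moved from (0.7, 7.5) to (1.8, 7.9), a distance of √(1.1² + 0.4²) ≈ 1.2.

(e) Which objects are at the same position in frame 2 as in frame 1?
the orange pentagon, the cyan cross, the red star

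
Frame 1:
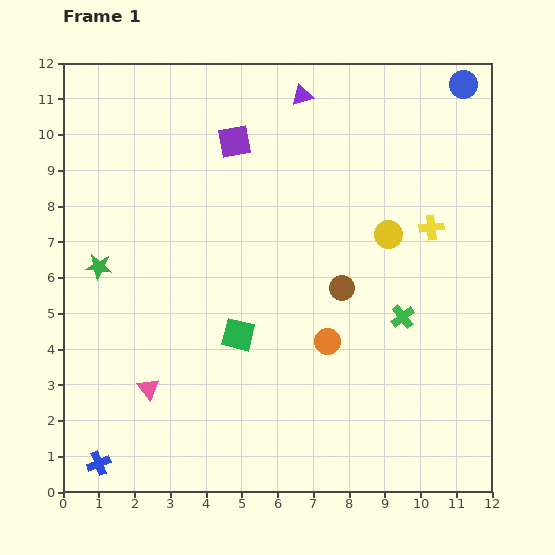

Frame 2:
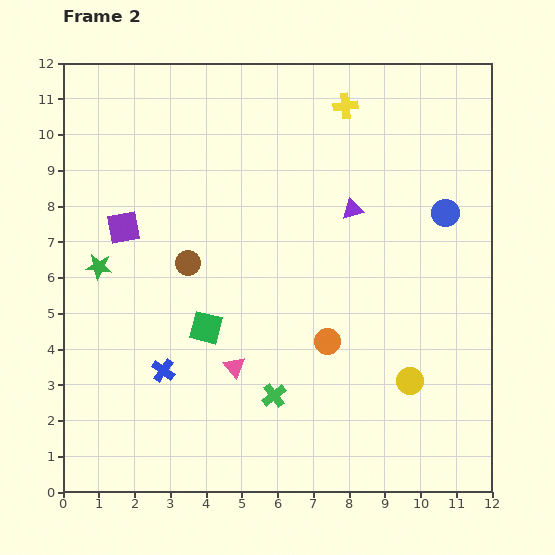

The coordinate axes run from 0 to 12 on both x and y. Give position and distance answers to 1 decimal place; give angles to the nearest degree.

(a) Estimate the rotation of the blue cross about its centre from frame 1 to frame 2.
32° counter-clockwise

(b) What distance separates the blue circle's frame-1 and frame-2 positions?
3.6

The blue circle moved from (11.2, 11.4) to (10.7, 7.8), a distance of √(0.5² + 3.6²) ≈ 3.6.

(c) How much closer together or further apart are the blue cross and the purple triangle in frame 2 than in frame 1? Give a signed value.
-4.8

Distance in frame 1: 11.8. Distance in frame 2: 7.0.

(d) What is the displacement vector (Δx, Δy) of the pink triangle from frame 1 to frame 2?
(2.4, 0.6)

The pink triangle was at (2.4, 2.9) in frame 1 and (4.8, 3.5) in frame 2.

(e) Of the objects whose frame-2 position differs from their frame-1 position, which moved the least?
the green square

(moved 0.9)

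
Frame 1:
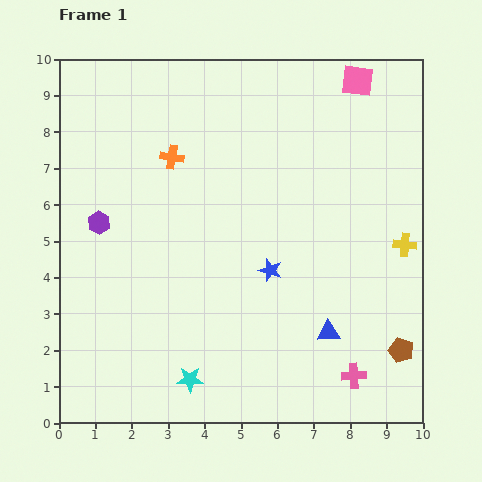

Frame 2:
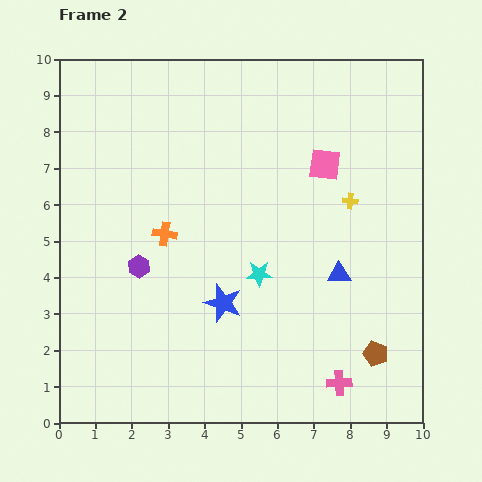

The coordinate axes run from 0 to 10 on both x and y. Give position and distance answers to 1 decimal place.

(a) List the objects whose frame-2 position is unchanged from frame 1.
none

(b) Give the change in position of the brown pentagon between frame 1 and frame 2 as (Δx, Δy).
(-0.7, -0.1)

The brown pentagon was at (9.4, 2.0) in frame 1 and (8.7, 1.9) in frame 2.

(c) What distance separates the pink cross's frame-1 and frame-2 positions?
0.4

The pink cross moved from (8.1, 1.3) to (7.7, 1.1), a distance of √(0.4² + 0.2²) ≈ 0.4.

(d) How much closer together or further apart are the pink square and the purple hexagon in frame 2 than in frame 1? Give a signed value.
-2.3

Distance in frame 1: 8.1. Distance in frame 2: 5.8.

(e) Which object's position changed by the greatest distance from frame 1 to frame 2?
the cyan star

(moved 3.5; next 2.5)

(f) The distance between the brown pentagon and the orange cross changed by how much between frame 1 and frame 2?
-1.5

Distance in frame 1: 8.2. Distance in frame 2: 6.7.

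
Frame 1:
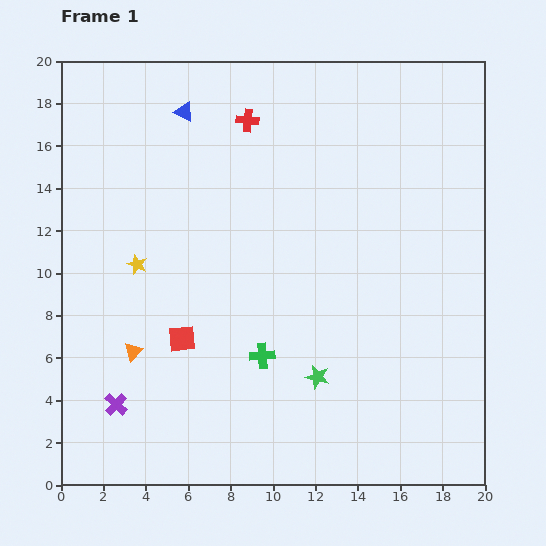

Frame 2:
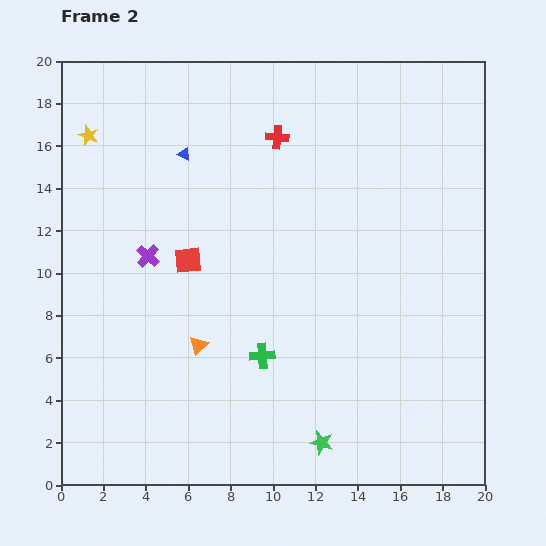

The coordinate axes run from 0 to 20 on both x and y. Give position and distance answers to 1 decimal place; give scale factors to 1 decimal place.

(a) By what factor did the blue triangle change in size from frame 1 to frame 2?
0.7×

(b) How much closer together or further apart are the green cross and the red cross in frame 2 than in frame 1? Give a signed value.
-0.8

Distance in frame 1: 11.1. Distance in frame 2: 10.3.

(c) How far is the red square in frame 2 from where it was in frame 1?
3.7

The red square moved from (5.7, 6.9) to (6.0, 10.6), a distance of √(0.3² + 3.7²) ≈ 3.7.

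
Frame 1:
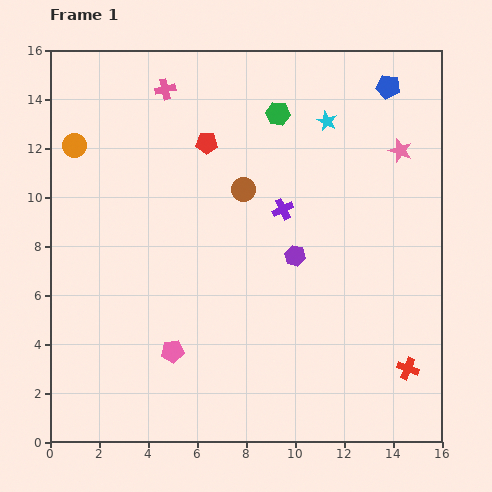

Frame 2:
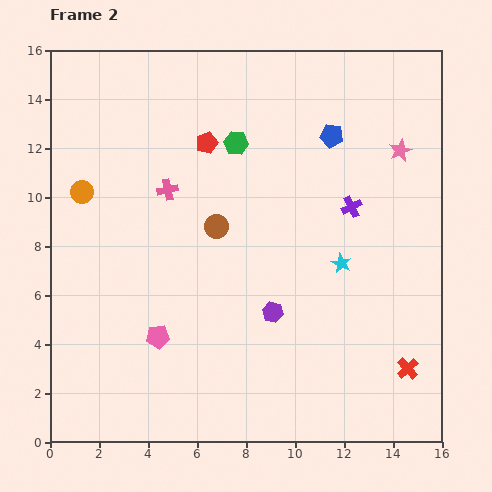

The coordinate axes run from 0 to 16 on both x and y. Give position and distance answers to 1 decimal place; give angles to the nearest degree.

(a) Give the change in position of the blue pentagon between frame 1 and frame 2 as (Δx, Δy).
(-2.3, -2.0)

The blue pentagon was at (13.8, 14.5) in frame 1 and (11.5, 12.5) in frame 2.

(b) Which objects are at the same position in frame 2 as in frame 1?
the pink star, the red cross, the red pentagon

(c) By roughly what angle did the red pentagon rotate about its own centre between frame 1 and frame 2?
23° counter-clockwise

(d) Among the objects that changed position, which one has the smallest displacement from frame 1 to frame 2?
the pink pentagon

(moved 0.8)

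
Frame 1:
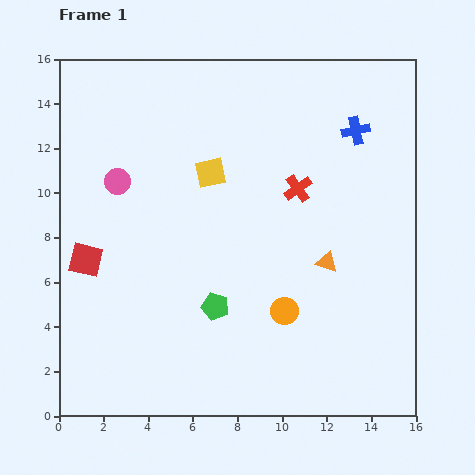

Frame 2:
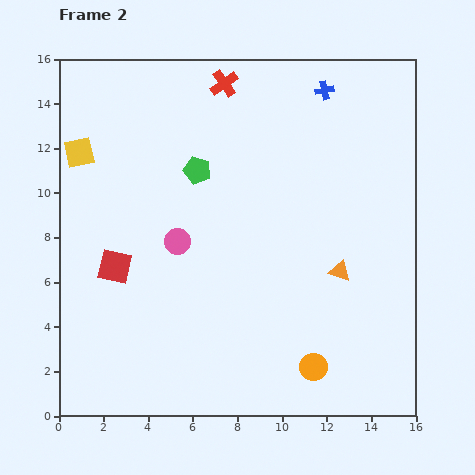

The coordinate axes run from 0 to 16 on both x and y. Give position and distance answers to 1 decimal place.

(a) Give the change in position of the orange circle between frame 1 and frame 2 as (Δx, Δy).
(1.3, -2.5)

The orange circle was at (10.1, 4.7) in frame 1 and (11.4, 2.2) in frame 2.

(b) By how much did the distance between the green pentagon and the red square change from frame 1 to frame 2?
-0.5

Distance in frame 1: 6.2. Distance in frame 2: 5.7.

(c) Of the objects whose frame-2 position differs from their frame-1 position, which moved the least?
the orange triangle

(moved 0.7)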